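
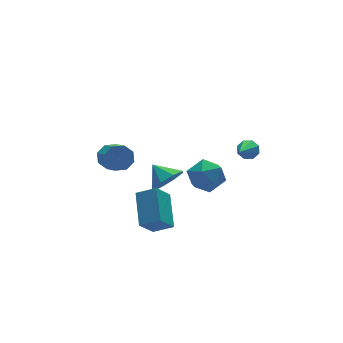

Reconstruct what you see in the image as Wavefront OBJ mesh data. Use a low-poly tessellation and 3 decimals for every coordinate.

v -2.787 3.88 -2.214
v -2.352 4.208 -1.588
v -2.477 2.948 -0.841
v -2.913 2.62 -1.466
v -2.976 4.306 -1.527
v -3.102 3.046 -0.78
v -3.49 4.155 -1.868
v -3.616 2.895 -1.121
v -3.592 3.842 -2.412
v -3.718 2.583 -1.665
v -3.223 3.552 -2.839
v -3.348 2.292 -2.092
v -2.598 3.454 -2.9
v -2.724 2.194 -2.153
v -2.084 3.605 -2.559
v -2.21 2.345 -1.812
v -1.982 3.917 -2.015
v -2.108 2.658 -1.268
v 1.579 2.57 -3.625
v 2.111 1.954 -4.447
v 1.029 0.986 -2.793
v 1.561 0.37 -3.615
v 2.184 0.977 -2.852
v 2.524 1.955 -3.367
v 0.616 0.985 -3.873
v 0.956 1.963 -4.388
v 1.516 0.974 -4.6
v 2.485 0.969 -3.969
v 0.655 1.971 -3.271
v 1.624 1.966 -2.64
v -3.524 -2.486 -3.513
v -4.432 -2.797 -2.48
v -2.884 -0.787 -2.437
v -3.791 -1.099 -1.404
v -2.689 -3.141 -2.976
v -3.596 -3.453 -1.943
v -2.048 -1.443 -1.9
v -2.956 -1.754 -0.867
v -0.81 1.286 -3.113
v -0.108 1.907 -3.63
v -1.17 2.314 -2.367
v -0.847 1.906 -3.984
v -1.563 1.542 -3.829
v -1.839 1.028 -3.254
v -1.512 0.665 -2.596
v -0.774 0.666 -2.242
v -0.057 1.03 -2.398
v 0.219 1.544 -2.973
v 1.427 -3.16 1.482
v 1.895 -3.399 1.771
v 0.333 -4.24 2.358
v 1.717 -3.039 1.993
v 1.369 -2.749 1.915
v 1.055 -2.7 1.584
v 0.959 -2.921 1.192
v 1.137 -3.281 0.971
v 1.485 -3.571 1.048
v 1.799 -3.62 1.38
f 2 1 5
f 2 5 3
f 3 5 6
f 3 6 4
f 5 1 7
f 5 7 6
f 6 7 8
f 6 8 4
f 7 1 9
f 7 9 8
f 8 9 10
f 8 10 4
f 9 1 11
f 9 11 10
f 10 11 12
f 10 12 4
f 11 1 13
f 11 13 12
f 12 13 14
f 12 14 4
f 13 1 15
f 13 15 14
f 14 15 16
f 14 16 4
f 15 1 17
f 15 17 16
f 16 17 18
f 16 18 4
f 17 1 2
f 17 2 18
f 18 2 3
f 18 3 4
f 19 30 24
f 19 24 20
f 19 20 26
f 19 26 29
f 19 29 30
f 20 24 28
f 24 30 23
f 30 29 21
f 29 26 25
f 26 20 27
f 22 28 23
f 22 23 21
f 22 21 25
f 22 25 27
f 22 27 28
f 23 28 24
f 21 23 30
f 25 21 29
f 27 25 26
f 28 27 20
f 32 34 31
f 35 32 31
f 31 34 33
f 33 35 31
f 32 38 34
f 36 32 35
f 36 38 32
f 34 38 33
f 37 35 33
f 33 38 37
f 37 36 35
f 38 36 37
f 40 39 42
f 40 42 41
f 42 39 43
f 42 43 41
f 43 39 44
f 43 44 41
f 44 39 45
f 44 45 41
f 45 39 46
f 45 46 41
f 46 39 47
f 46 47 41
f 47 39 48
f 47 48 41
f 48 39 40
f 48 40 41
f 50 49 52
f 50 52 51
f 52 49 53
f 52 53 51
f 53 49 54
f 53 54 51
f 54 49 55
f 54 55 51
f 55 49 56
f 55 56 51
f 56 49 57
f 56 57 51
f 57 49 58
f 57 58 51
f 58 49 50
f 58 50 51



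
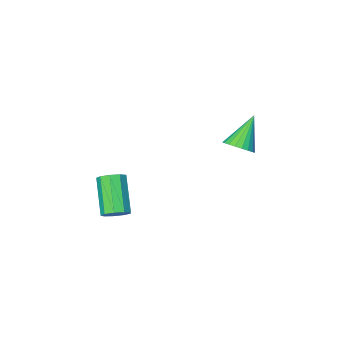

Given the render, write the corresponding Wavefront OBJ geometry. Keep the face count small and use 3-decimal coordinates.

v 2.196 3.046 -3.997
v 2.461 3.384 -3.593
v 2.008 2.212 -2.318
v 1.744 1.874 -2.723
v 2.074 3.492 -3.631
v 1.621 2.32 -2.356
v 1.744 3.391 -3.841
v 1.292 2.219 -2.566
v 1.626 3.129 -4.124
v 1.174 1.956 -2.849
v 1.775 2.828 -4.348
v 1.322 1.655 -3.073
v 2.121 2.629 -4.408
v 1.668 1.457 -3.133
v 2.502 2.625 -4.276
v 2.05 1.453 -3.001
v 2.74 2.819 -4.014
v 2.288 1.646 -2.739
v 2.724 3.118 -3.744
v 2.272 1.946 -2.469
v -2.763 3.836 -1.418
v -2.375 4.194 -1.006
v -3.717 3.404 -0.142
v -2.565 4.382 -1.084
v -2.789 4.476 -1.22
v -3.009 4.459 -1.391
v -3.186 4.334 -1.566
v -3.29 4.123 -1.715
v -3.303 3.862 -1.813
v -3.223 3.597 -1.842
v -3.063 3.373 -1.799
v -2.851 3.23 -1.689
v -2.624 3.19 -1.532
v -2.421 3.263 -1.356
v -2.277 3.435 -1.19
v -2.217 3.675 -1.064
v -2.252 3.944 -0.998
f 2 1 5
f 2 5 3
f 3 5 6
f 3 6 4
f 5 1 7
f 5 7 6
f 6 7 8
f 6 8 4
f 7 1 9
f 7 9 8
f 8 9 10
f 8 10 4
f 9 1 11
f 9 11 10
f 10 11 12
f 10 12 4
f 11 1 13
f 11 13 12
f 12 13 14
f 12 14 4
f 13 1 15
f 13 15 14
f 14 15 16
f 14 16 4
f 15 1 17
f 15 17 16
f 16 17 18
f 16 18 4
f 17 1 19
f 17 19 18
f 18 19 20
f 18 20 4
f 19 1 2
f 19 2 20
f 20 2 3
f 20 3 4
f 22 21 24
f 22 24 23
f 24 21 25
f 24 25 23
f 25 21 26
f 25 26 23
f 26 21 27
f 26 27 23
f 27 21 28
f 27 28 23
f 28 21 29
f 28 29 23
f 29 21 30
f 29 30 23
f 30 21 31
f 30 31 23
f 31 21 32
f 31 32 23
f 32 21 33
f 32 33 23
f 33 21 34
f 33 34 23
f 34 21 35
f 34 35 23
f 35 21 36
f 35 36 23
f 36 21 37
f 36 37 23
f 37 21 22
f 37 22 23



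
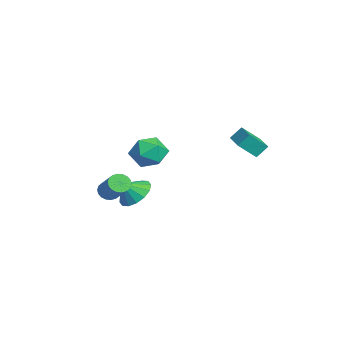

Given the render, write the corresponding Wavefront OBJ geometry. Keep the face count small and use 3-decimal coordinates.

v 3.267 3.664 0.367
v 3.308 2.805 1.146
v 3.189 4.203 0.966
v 3.231 3.344 1.745
v 4.709 3.796 0.435
v 4.751 2.937 1.214
v 4.632 4.335 1.034
v 4.673 3.476 1.813
v -1.769 -1.049 -4.354
v -1.13 -0.409 -3.928
v -1.591 -1.751 -3.566
v -1.591 -0.294 -3.723
v -2.1 -0.383 -3.687
v -2.52 -0.649 -3.829
v -2.739 -1.023 -4.113
v -2.698 -1.404 -4.461
v -2.408 -1.69 -4.78
v -1.946 -1.804 -4.986
v -1.438 -1.716 -5.022
v -1.018 -1.449 -4.879
v -0.799 -1.075 -4.596
v -0.84 -0.694 -4.248
v 0.287 -2.499 -3.229
v 0.66 -2.681 -3.635
v 1.985 -2.283 -2.597
v 1.613 -2.101 -2.191
v 0.63 -2.431 -3.692
v 1.955 -2.033 -2.654
v 0.532 -2.195 -3.658
v 1.857 -1.796 -2.62
v 0.385 -2.019 -3.539
v 1.711 -1.62 -2.501
v 0.22 -1.938 -3.358
v 1.545 -1.539 -2.32
v 0.067 -1.968 -3.152
v 1.393 -1.57 -2.114
v -0.042 -2.104 -2.961
v 1.284 -1.705 -1.923
v -0.085 -2.317 -2.823
v 1.24 -1.919 -1.785
v -0.055 -2.567 -2.766
v 1.27 -2.169 -1.728
v 0.043 -2.804 -2.8
v 1.368 -2.405 -1.762
v 0.189 -2.98 -2.919
v 1.515 -2.581 -1.881
v 0.355 -3.061 -3.1
v 1.68 -2.662 -2.062
v 0.507 -3.03 -3.306
v 1.833 -2.632 -2.268
v 0.616 -2.895 -3.497
v 1.942 -2.496 -2.459
v -2.237 0.678 -1.746
v -1.636 0.059 -1.126
v -2.924 -0.719 -2.474
v -2.323 -1.338 -1.854
v -3.112 -0.767 -1.43
v -2.687 0.096 -0.98
v -1.873 -0.756 -2.62
v -1.448 0.107 -2.17
v -1.411 -0.827 -1.667
v -2.177 -0.834 -0.931
v -2.383 0.174 -2.669
v -3.149 0.167 -1.933
f 2 4 1
f 5 2 1
f 1 4 3
f 3 5 1
f 2 8 4
f 6 2 5
f 6 8 2
f 4 8 3
f 7 5 3
f 3 8 7
f 7 6 5
f 8 6 7
f 10 9 12
f 10 12 11
f 12 9 13
f 12 13 11
f 13 9 14
f 13 14 11
f 14 9 15
f 14 15 11
f 15 9 16
f 15 16 11
f 16 9 17
f 16 17 11
f 17 9 18
f 17 18 11
f 18 9 19
f 18 19 11
f 19 9 20
f 19 20 11
f 20 9 21
f 20 21 11
f 21 9 22
f 21 22 11
f 22 9 10
f 22 10 11
f 24 23 27
f 24 27 25
f 25 27 28
f 25 28 26
f 27 23 29
f 27 29 28
f 28 29 30
f 28 30 26
f 29 23 31
f 29 31 30
f 30 31 32
f 30 32 26
f 31 23 33
f 31 33 32
f 32 33 34
f 32 34 26
f 33 23 35
f 33 35 34
f 34 35 36
f 34 36 26
f 35 23 37
f 35 37 36
f 36 37 38
f 36 38 26
f 37 23 39
f 37 39 38
f 38 39 40
f 38 40 26
f 39 23 41
f 39 41 40
f 40 41 42
f 40 42 26
f 41 23 43
f 41 43 42
f 42 43 44
f 42 44 26
f 43 23 45
f 43 45 44
f 44 45 46
f 44 46 26
f 45 23 47
f 45 47 46
f 46 47 48
f 46 48 26
f 47 23 49
f 47 49 48
f 48 49 50
f 48 50 26
f 49 23 51
f 49 51 50
f 50 51 52
f 50 52 26
f 51 23 24
f 51 24 52
f 52 24 25
f 52 25 26
f 53 64 58
f 53 58 54
f 53 54 60
f 53 60 63
f 53 63 64
f 54 58 62
f 58 64 57
f 64 63 55
f 63 60 59
f 60 54 61
f 56 62 57
f 56 57 55
f 56 55 59
f 56 59 61
f 56 61 62
f 57 62 58
f 55 57 64
f 59 55 63
f 61 59 60
f 62 61 54



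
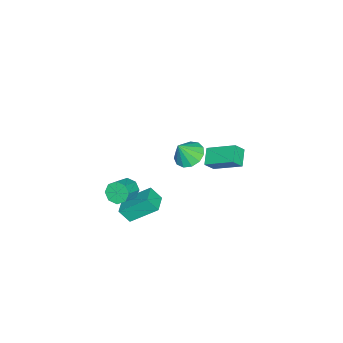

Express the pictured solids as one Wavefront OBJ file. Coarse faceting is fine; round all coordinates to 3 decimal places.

v -3.588 2.987 -2.467
v -4.619 2.718 -1.915
v -3.537 4.772 -1.503
v -4.568 4.503 -0.95
v -3.112 2.597 -1.77
v -4.143 2.328 -1.217
v -3.061 4.382 -0.805
v -4.092 4.113 -0.253
v 3.303 0.557 1.2
v 3.677 0.721 0.594
v 4.75 0.566 1.215
v 4.377 0.403 1.82
v 3.563 1.172 0.904
v 4.637 1.017 1.524
v 3.297 1.263 1.387
v 4.371 1.108 2.007
v 3.034 0.941 1.76
v 4.108 0.786 2.381
v 2.93 0.394 1.805
v 4.003 0.239 2.426
v 3.043 -0.057 1.496
v 4.117 -0.212 2.116
v 3.309 -0.148 1.013
v 4.383 -0.303 1.633
v 3.572 0.174 0.639
v 4.646 0.019 1.26
v 1.461 0.094 -2.685
v 1.549 -0.546 -1.883
v 1.014 1.641 -1.401
v 1.102 1.001 -0.599
v 2.618 0.359 -2.601
v 2.706 -0.281 -1.799
v 2.171 1.906 -1.317
v 2.259 1.266 -0.515
v 0.905 3.22 3.13
v 1.68 3.698 2.94
v 1.455 2.78 4.27
v 1.37 4.02 3.214
v 0.913 4.089 3.46
v 0.453 3.881 3.602
v 0.137 3.463 3.594
v 0.065 2.968 3.438
v 0.259 2.553 3.185
v 0.659 2.349 2.914
v 1.136 2.422 2.711
v 1.541 2.748 2.642
v 1.744 3.223 2.727
f 2 4 1
f 5 2 1
f 1 4 3
f 3 5 1
f 2 8 4
f 6 2 5
f 6 8 2
f 4 8 3
f 7 5 3
f 3 8 7
f 7 6 5
f 8 6 7
f 10 9 13
f 10 13 11
f 11 13 14
f 11 14 12
f 13 9 15
f 13 15 14
f 14 15 16
f 14 16 12
f 15 9 17
f 15 17 16
f 16 17 18
f 16 18 12
f 17 9 19
f 17 19 18
f 18 19 20
f 18 20 12
f 19 9 21
f 19 21 20
f 20 21 22
f 20 22 12
f 21 9 23
f 21 23 22
f 22 23 24
f 22 24 12
f 23 9 25
f 23 25 24
f 24 25 26
f 24 26 12
f 25 9 10
f 25 10 26
f 26 10 11
f 26 11 12
f 28 30 27
f 31 28 27
f 27 30 29
f 29 31 27
f 28 34 30
f 32 28 31
f 32 34 28
f 30 34 29
f 33 31 29
f 29 34 33
f 33 32 31
f 34 32 33
f 36 35 38
f 36 38 37
f 38 35 39
f 38 39 37
f 39 35 40
f 39 40 37
f 40 35 41
f 40 41 37
f 41 35 42
f 41 42 37
f 42 35 43
f 42 43 37
f 43 35 44
f 43 44 37
f 44 35 45
f 44 45 37
f 45 35 46
f 45 46 37
f 46 35 47
f 46 47 37
f 47 35 36
f 47 36 37



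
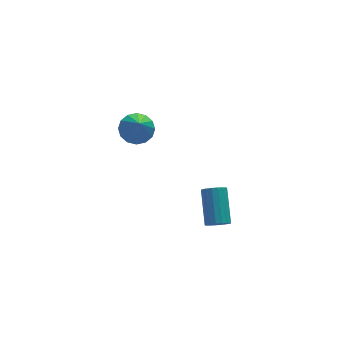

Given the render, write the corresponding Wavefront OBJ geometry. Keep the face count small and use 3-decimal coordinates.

v -3.348 3.506 1.259
v -2.457 3.632 1.45
v -3.532 2.514 2.761
v -2.681 3.994 1.663
v -3.084 4.226 1.767
v -3.558 4.265 1.734
v -3.975 4.101 1.575
v -4.224 3.777 1.33
v -4.239 3.381 1.067
v -4.015 3.018 0.855
v -3.612 2.786 0.751
v -3.139 2.747 0.783
v -2.721 2.911 0.943
v -2.472 3.235 1.187
v -1.69 -3.501 -0.054
v -1.133 -3.427 -0.338
v -0.752 -1.886 0.811
v -1.31 -1.959 1.094
v -1.32 -3.258 -0.503
v -0.939 -1.716 0.646
v -1.593 -3.145 -0.565
v -1.212 -1.603 0.584
v -1.887 -3.113 -0.51
v -1.507 -1.571 0.639
v -2.137 -3.17 -0.351
v -1.756 -1.628 0.798
v -2.284 -3.303 -0.123
v -1.904 -1.761 1.025
v -2.296 -3.481 0.12
v -1.915 -1.939 1.268
v -2.168 -3.664 0.323
v -1.787 -2.122 1.471
v -1.931 -3.809 0.44
v -1.55 -2.267 1.588
v -1.639 -3.884 0.443
v -1.258 -2.342 1.592
v -1.359 -3.871 0.333
v -0.978 -2.329 1.481
v -1.155 -3.774 0.134
v -0.774 -2.232 1.282
v -1.073 -3.613 -0.108
v -0.692 -2.071 1.04
f 2 1 4
f 2 4 3
f 4 1 5
f 4 5 3
f 5 1 6
f 5 6 3
f 6 1 7
f 6 7 3
f 7 1 8
f 7 8 3
f 8 1 9
f 8 9 3
f 9 1 10
f 9 10 3
f 10 1 11
f 10 11 3
f 11 1 12
f 11 12 3
f 12 1 13
f 12 13 3
f 13 1 14
f 13 14 3
f 14 1 2
f 14 2 3
f 16 15 19
f 16 19 17
f 17 19 20
f 17 20 18
f 19 15 21
f 19 21 20
f 20 21 22
f 20 22 18
f 21 15 23
f 21 23 22
f 22 23 24
f 22 24 18
f 23 15 25
f 23 25 24
f 24 25 26
f 24 26 18
f 25 15 27
f 25 27 26
f 26 27 28
f 26 28 18
f 27 15 29
f 27 29 28
f 28 29 30
f 28 30 18
f 29 15 31
f 29 31 30
f 30 31 32
f 30 32 18
f 31 15 33
f 31 33 32
f 32 33 34
f 32 34 18
f 33 15 35
f 33 35 34
f 34 35 36
f 34 36 18
f 35 15 37
f 35 37 36
f 36 37 38
f 36 38 18
f 37 15 39
f 37 39 38
f 38 39 40
f 38 40 18
f 39 15 41
f 39 41 40
f 40 41 42
f 40 42 18
f 41 15 16
f 41 16 42
f 42 16 17
f 42 17 18



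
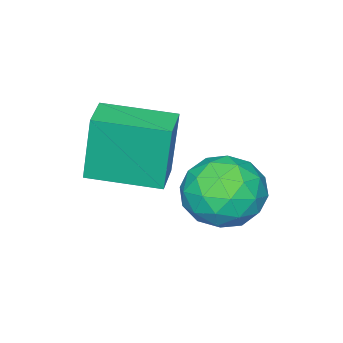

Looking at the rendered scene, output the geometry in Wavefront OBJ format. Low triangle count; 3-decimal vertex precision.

v -0.996 -0.411 -1.282
v -0.096 -0.252 -0.879
v -0.364 -1.548 -2.241
v 0.536 -1.389 -1.838
v -0.188 -1.811 -1.294
v -0.579 -1.108 -0.701
v 0.119 -0.692 -2.419
v -0.272 0.011 -1.826
v 0.593 -0.425 -1.581
v 0.403 -1.117 -0.886
v -0.863 -0.683 -2.234
v -1.053 -1.375 -1.539
v -0.601 -0.231 -0.996
v 0.141 -1.569 -2.124
v -0.284 -1.816 -1.804
v 0.245 -1.723 -1.567
v -0.885 -0.735 -0.892
v -0.356 -0.641 -0.655
v -0.41 -1.558 -0.899
v -0.104 -1.159 -2.465
v 0.425 -1.065 -2.228
v -0.705 -0.077 -1.553
v -0.176 0.016 -1.316
v -0.05 -0.242 -2.221
v 0.332 -0.24 -1.172
v 0.704 -0.909 -1.736
v 0.458 -0.499 -2.077
v 0.229 -0.086 -1.729
v 0.221 -0.647 -0.763
v 0.592 -1.315 -1.327
v 0.167 -1.563 -1.007
v -0.063 -1.15 -0.659
v 0.626 -0.749 -1.176
v -1.052 -0.485 -1.793
v -0.681 -1.153 -2.357
v -0.397 -0.65 -2.461
v -0.627 -0.237 -2.113
v -1.164 -0.891 -1.384
v -0.792 -1.56 -1.948
v -0.689 -1.714 -1.391
v -0.918 -1.301 -1.043
v -1.086 -1.051 -1.944
v 1.053 -3.511 -1.086
v 0.874 -3.437 0.643
v 0.142 -2.06 -1.242
v -0.036 -1.986 0.487
v 1.836 -3.014 -1.027
v 1.658 -2.94 0.702
v 0.926 -1.563 -1.183
v 0.747 -1.489 0.546
f 1 38 17
f 38 12 41
f 17 41 6
f 38 41 17
f 1 17 13
f 17 6 18
f 13 18 2
f 17 18 13
f 1 13 22
f 13 2 23
f 22 23 8
f 13 23 22
f 1 22 34
f 22 8 37
f 34 37 11
f 22 37 34
f 1 34 38
f 34 11 42
f 38 42 12
f 34 42 38
f 2 18 29
f 18 6 32
f 29 32 10
f 18 32 29
f 6 41 19
f 41 12 40
f 19 40 5
f 41 40 19
f 12 42 39
f 42 11 35
f 39 35 3
f 42 35 39
f 11 37 36
f 37 8 24
f 36 24 7
f 37 24 36
f 8 23 28
f 23 2 25
f 28 25 9
f 23 25 28
f 4 30 16
f 30 10 31
f 16 31 5
f 30 31 16
f 4 16 14
f 16 5 15
f 14 15 3
f 16 15 14
f 4 14 21
f 14 3 20
f 21 20 7
f 14 20 21
f 4 21 26
f 21 7 27
f 26 27 9
f 21 27 26
f 4 26 30
f 26 9 33
f 30 33 10
f 26 33 30
f 5 31 19
f 31 10 32
f 19 32 6
f 31 32 19
f 3 15 39
f 15 5 40
f 39 40 12
f 15 40 39
f 7 20 36
f 20 3 35
f 36 35 11
f 20 35 36
f 9 27 28
f 27 7 24
f 28 24 8
f 27 24 28
f 10 33 29
f 33 9 25
f 29 25 2
f 33 25 29
f 44 46 43
f 47 44 43
f 43 46 45
f 45 47 43
f 44 50 46
f 48 44 47
f 48 50 44
f 46 50 45
f 49 47 45
f 45 50 49
f 49 48 47
f 50 48 49



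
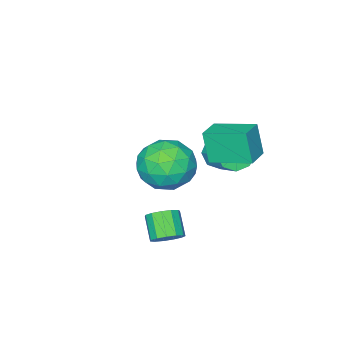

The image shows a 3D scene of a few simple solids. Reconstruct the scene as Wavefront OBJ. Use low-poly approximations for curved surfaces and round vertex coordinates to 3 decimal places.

v -0.308 1.407 -0.005
v 0.808 0.917 0.03
v -0.828 0.123 -1.41
v 0.288 -0.367 -1.375
v -0.472 -0.512 -0.432
v -0.151 0.281 0.436
v 0.131 0.759 -1.816
v 0.452 1.552 -0.948
v 1.079 0.516 -1.089
v 0.707 -0.27 -0.234
v -0.727 1.31 -1.146
v -1.099 0.524 -0.291
v 0.296 1.275 0.136
v -0.316 -0.235 -1.516
v -0.762 -0.32 -0.962
v -0.106 -0.608 -0.941
v -0.268 0.901 0.375
v 0.388 0.613 0.396
v -0.364 -0.227 0.124
v -0.408 0.427 -1.776
v 0.248 0.139 -1.755
v 0.086 1.648 -0.439
v 0.742 1.36 -0.418
v 0.344 1.267 -1.504
v 1.111 0.751 -0.501
v 0.805 -0.004 -1.327
v 0.713 0.658 -1.587
v 0.902 1.124 -1.076
v 0.892 0.289 0.002
v 0.587 -0.466 -0.824
v 0.14 -0.551 -0.27
v 0.329 -0.084 0.24
v 1.052 0.054 -0.656
v -0.607 1.506 -0.556
v -0.912 0.751 -1.382
v -0.349 1.124 -1.62
v -0.16 1.591 -1.11
v -0.825 1.044 -0.053
v -1.131 0.289 -0.879
v -0.922 -0.084 -0.304
v -0.733 0.382 0.207
v -1.072 0.986 -0.724
v -1.195 2.114 0.256
v -0.919 2.413 -0.375
v -0.569 3.544 0.314
v -0.845 3.246 0.944
v -1.474 2.537 -0.297
v -1.124 3.669 0.392
v -1.866 2.414 0.104
v -1.516 3.545 0.793
v -1.864 2.115 0.594
v -1.514 3.246 1.283
v -1.471 1.816 0.886
v -1.121 2.947 1.575
v -0.916 1.691 0.808
v -0.566 2.823 1.497
v -0.524 1.815 0.407
v -0.174 2.946 1.096
v -0.526 2.114 -0.083
v -0.176 3.245 0.606
v -0.152 3.134 1.345
v -0.216 2.734 2.654
v -0.81 4.611 1.765
v -0.874 4.211 3.073
v 0.794 3.509 1.507
v 0.73 3.109 2.815
v 0.136 4.986 1.926
v 0.072 4.586 3.235
v 3.532 4.275 -0.615
v 3.962 3.859 -0.776
v 3.559 3.168 -0.065
v 3.128 3.585 0.095
v 4.099 4.047 -0.515
v 3.696 3.356 0.195
v 4.056 4.307 -0.286
v 3.653 3.616 0.424
v 3.847 4.558 -0.162
v 3.443 3.867 0.549
v 3.537 4.718 -0.181
v 3.134 4.027 0.529
v 3.226 4.738 -0.339
v 2.822 4.048 0.372
v 3.012 4.612 -0.584
v 2.608 3.921 0.127
v 2.963 4.378 -0.839
v 2.559 3.687 -0.128
v 3.094 4.112 -1.023
v 2.691 3.421 -0.313
v 3.365 3.898 -1.078
v 2.961 3.207 -0.367
v 3.688 3.803 -0.985
v 3.285 3.112 -0.275
f 1 38 17
f 38 12 41
f 17 41 6
f 38 41 17
f 1 17 13
f 17 6 18
f 13 18 2
f 17 18 13
f 1 13 22
f 13 2 23
f 22 23 8
f 13 23 22
f 1 22 34
f 22 8 37
f 34 37 11
f 22 37 34
f 1 34 38
f 34 11 42
f 38 42 12
f 34 42 38
f 2 18 29
f 18 6 32
f 29 32 10
f 18 32 29
f 6 41 19
f 41 12 40
f 19 40 5
f 41 40 19
f 12 42 39
f 42 11 35
f 39 35 3
f 42 35 39
f 11 37 36
f 37 8 24
f 36 24 7
f 37 24 36
f 8 23 28
f 23 2 25
f 28 25 9
f 23 25 28
f 4 30 16
f 30 10 31
f 16 31 5
f 30 31 16
f 4 16 14
f 16 5 15
f 14 15 3
f 16 15 14
f 4 14 21
f 14 3 20
f 21 20 7
f 14 20 21
f 4 21 26
f 21 7 27
f 26 27 9
f 21 27 26
f 4 26 30
f 26 9 33
f 30 33 10
f 26 33 30
f 5 31 19
f 31 10 32
f 19 32 6
f 31 32 19
f 3 15 39
f 15 5 40
f 39 40 12
f 15 40 39
f 7 20 36
f 20 3 35
f 36 35 11
f 20 35 36
f 9 27 28
f 27 7 24
f 28 24 8
f 27 24 28
f 10 33 29
f 33 9 25
f 29 25 2
f 33 25 29
f 44 43 47
f 44 47 45
f 45 47 48
f 45 48 46
f 47 43 49
f 47 49 48
f 48 49 50
f 48 50 46
f 49 43 51
f 49 51 50
f 50 51 52
f 50 52 46
f 51 43 53
f 51 53 52
f 52 53 54
f 52 54 46
f 53 43 55
f 53 55 54
f 54 55 56
f 54 56 46
f 55 43 57
f 55 57 56
f 56 57 58
f 56 58 46
f 57 43 59
f 57 59 58
f 58 59 60
f 58 60 46
f 59 43 44
f 59 44 60
f 60 44 45
f 60 45 46
f 62 64 61
f 65 62 61
f 61 64 63
f 63 65 61
f 62 68 64
f 66 62 65
f 66 68 62
f 64 68 63
f 67 65 63
f 63 68 67
f 67 66 65
f 68 66 67
f 70 69 73
f 70 73 71
f 71 73 74
f 71 74 72
f 73 69 75
f 73 75 74
f 74 75 76
f 74 76 72
f 75 69 77
f 75 77 76
f 76 77 78
f 76 78 72
f 77 69 79
f 77 79 78
f 78 79 80
f 78 80 72
f 79 69 81
f 79 81 80
f 80 81 82
f 80 82 72
f 81 69 83
f 81 83 82
f 82 83 84
f 82 84 72
f 83 69 85
f 83 85 84
f 84 85 86
f 84 86 72
f 85 69 87
f 85 87 86
f 86 87 88
f 86 88 72
f 87 69 89
f 87 89 88
f 88 89 90
f 88 90 72
f 89 69 91
f 89 91 90
f 90 91 92
f 90 92 72
f 91 69 70
f 91 70 92
f 92 70 71
f 92 71 72



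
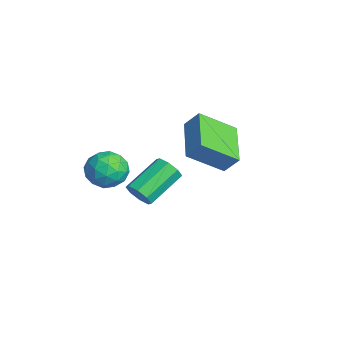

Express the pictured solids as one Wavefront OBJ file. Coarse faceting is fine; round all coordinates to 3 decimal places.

v -4.38 -2.649 -0.207
v -3.735 -1.916 -0.051
v -3.605 -3.044 -1.549
v -2.96 -2.311 -1.393
v -2.964 -3.101 -0.799
v -3.443 -2.857 0.031
v -3.897 -2.103 -1.631
v -4.376 -1.859 -0.801
v -3.437 -1.579 -0.93
v -2.861 -2.195 -0.416
v -4.479 -2.765 -1.184
v -3.903 -3.381 -0.67
v -4.125 -2.248 -0.011
v -3.215 -2.712 -1.589
v -3.217 -3.176 -1.24
v -2.838 -2.745 -1.148
v -3.954 -2.801 0.037
v -3.575 -2.37 0.129
v -3.121 -3.066 -0.311
v -3.765 -2.59 -1.729
v -3.386 -2.159 -1.637
v -4.502 -2.215 -0.452
v -4.123 -1.784 -0.36
v -4.219 -1.894 -1.289
v -3.572 -1.619 -0.436
v -3.116 -1.851 -1.225
v -3.667 -1.729 -1.365
v -3.948 -1.585 -0.877
v -3.233 -1.981 -0.134
v -2.777 -2.213 -0.923
v -2.779 -2.677 -0.574
v -3.061 -2.534 -0.086
v -3.057 -1.783 -0.651
v -4.563 -2.747 -0.677
v -4.107 -2.979 -1.466
v -4.279 -2.426 -1.514
v -4.561 -2.283 -1.026
v -4.224 -3.109 -0.375
v -3.768 -3.341 -1.164
v -3.392 -3.375 -0.723
v -3.673 -3.231 -0.235
v -4.283 -3.177 -0.949
v 0.973 -2.199 0.76
v 1.332 -2.315 1.289
v 0.547 -0.917 2.129
v 0.187 -0.801 1.6
v 1.554 -2.001 0.974
v 0.769 -0.603 1.814
v 1.435 -1.803 0.533
v 0.65 -0.405 1.373
v 1.046 -1.837 0.225
v 0.261 -0.439 1.065
v 0.613 -2.083 0.231
v -0.172 -0.685 1.071
v 0.391 -2.397 0.546
v -0.394 -0.999 1.386
v 0.51 -2.595 0.987
v -0.275 -1.197 1.827
v 0.899 -2.561 1.295
v 0.114 -1.163 2.135
v -5.129 1.146 0.468
v -4.793 1.695 1.259
v -5.083 2.763 -0.673
v -4.747 3.312 0.118
v -3.053 0.688 -0.098
v -2.717 1.237 0.693
v -3.007 2.305 -1.239
v -2.671 2.854 -0.448
f 1 38 17
f 38 12 41
f 17 41 6
f 38 41 17
f 1 17 13
f 17 6 18
f 13 18 2
f 17 18 13
f 1 13 22
f 13 2 23
f 22 23 8
f 13 23 22
f 1 22 34
f 22 8 37
f 34 37 11
f 22 37 34
f 1 34 38
f 34 11 42
f 38 42 12
f 34 42 38
f 2 18 29
f 18 6 32
f 29 32 10
f 18 32 29
f 6 41 19
f 41 12 40
f 19 40 5
f 41 40 19
f 12 42 39
f 42 11 35
f 39 35 3
f 42 35 39
f 11 37 36
f 37 8 24
f 36 24 7
f 37 24 36
f 8 23 28
f 23 2 25
f 28 25 9
f 23 25 28
f 4 30 16
f 30 10 31
f 16 31 5
f 30 31 16
f 4 16 14
f 16 5 15
f 14 15 3
f 16 15 14
f 4 14 21
f 14 3 20
f 21 20 7
f 14 20 21
f 4 21 26
f 21 7 27
f 26 27 9
f 21 27 26
f 4 26 30
f 26 9 33
f 30 33 10
f 26 33 30
f 5 31 19
f 31 10 32
f 19 32 6
f 31 32 19
f 3 15 39
f 15 5 40
f 39 40 12
f 15 40 39
f 7 20 36
f 20 3 35
f 36 35 11
f 20 35 36
f 9 27 28
f 27 7 24
f 28 24 8
f 27 24 28
f 10 33 29
f 33 9 25
f 29 25 2
f 33 25 29
f 44 43 47
f 44 47 45
f 45 47 48
f 45 48 46
f 47 43 49
f 47 49 48
f 48 49 50
f 48 50 46
f 49 43 51
f 49 51 50
f 50 51 52
f 50 52 46
f 51 43 53
f 51 53 52
f 52 53 54
f 52 54 46
f 53 43 55
f 53 55 54
f 54 55 56
f 54 56 46
f 55 43 57
f 55 57 56
f 56 57 58
f 56 58 46
f 57 43 59
f 57 59 58
f 58 59 60
f 58 60 46
f 59 43 44
f 59 44 60
f 60 44 45
f 60 45 46
f 62 64 61
f 65 62 61
f 61 64 63
f 63 65 61
f 62 68 64
f 66 62 65
f 66 68 62
f 64 68 63
f 67 65 63
f 63 68 67
f 67 66 65
f 68 66 67



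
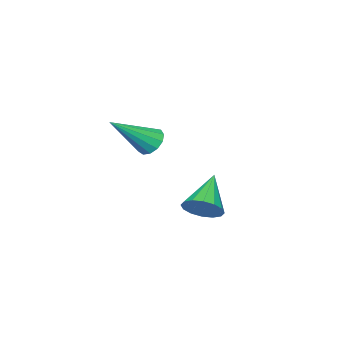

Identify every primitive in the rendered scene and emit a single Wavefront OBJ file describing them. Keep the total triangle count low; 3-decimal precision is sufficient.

v 1.506 0.774 2.282
v 1.973 0.7 2.838
v 0.274 0.346 3.258
v 1.86 1.06 2.853
v 1.652 1.344 2.714
v 1.405 1.474 2.46
v 1.185 1.417 2.158
v 1.051 1.188 1.889
v 1.04 0.848 1.725
v 1.153 0.488 1.71
v 1.361 0.204 1.849
v 1.608 0.073 2.103
v 1.828 0.13 2.405
v 1.961 0.36 2.674
v -1.268 -3.494 3.245
v -1.001 -3.827 2.768
v 0.188 -4.146 4.515
v -0.849 -3.5 2.761
v -0.83 -3.171 2.908
v -0.95 -2.945 3.162
v -1.171 -2.893 3.442
v -1.423 -3.031 3.66
v -1.626 -3.317 3.745
v -1.715 -3.659 3.672
v -1.663 -3.948 3.463
v -1.485 -4.093 3.185
v -1.238 -4.048 2.926
f 2 1 4
f 2 4 3
f 4 1 5
f 4 5 3
f 5 1 6
f 5 6 3
f 6 1 7
f 6 7 3
f 7 1 8
f 7 8 3
f 8 1 9
f 8 9 3
f 9 1 10
f 9 10 3
f 10 1 11
f 10 11 3
f 11 1 12
f 11 12 3
f 12 1 13
f 12 13 3
f 13 1 14
f 13 14 3
f 14 1 2
f 14 2 3
f 16 15 18
f 16 18 17
f 18 15 19
f 18 19 17
f 19 15 20
f 19 20 17
f 20 15 21
f 20 21 17
f 21 15 22
f 21 22 17
f 22 15 23
f 22 23 17
f 23 15 24
f 23 24 17
f 24 15 25
f 24 25 17
f 25 15 26
f 25 26 17
f 26 15 27
f 26 27 17
f 27 15 16
f 27 16 17



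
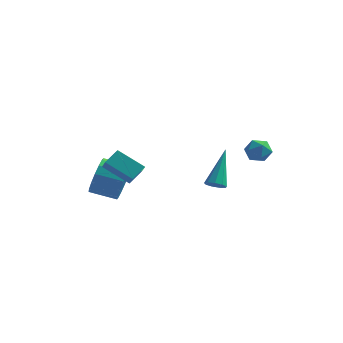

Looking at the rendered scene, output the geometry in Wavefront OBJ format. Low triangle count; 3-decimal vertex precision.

v -2.702 0.102 -2.543
v -2.394 -0.353 -1.695
v -3.67 -0.536 -1.329
v -3.978 -0.082 -2.177
v -2.431 0.154 -1.571
v -3.707 -0.03 -1.206
v -2.541 0.646 -1.708
v -3.817 0.463 -1.342
v -2.694 0.993 -2.068
v -3.97 0.81 -1.702
v -2.849 1.101 -2.555
v -4.125 0.918 -2.19
v -2.965 0.941 -3.039
v -4.241 0.758 -2.674
v -3.01 0.556 -3.391
v -4.286 0.373 -3.025
v -2.973 0.05 -3.514
v -4.249 -0.134 -3.149
v -2.863 -0.443 -3.378
v -4.139 -0.626 -3.012
v -2.71 -0.79 -3.018
v -3.986 -0.973 -2.652
v -2.555 -0.898 -2.53
v -3.831 -1.081 -2.165
v -2.439 -0.738 -2.046
v -3.715 -0.921 -1.681
v 1.308 0.898 -2.476
v 1.828 0.89 -2.483
v 1.352 2.282 -0.844
v 1.708 1.147 -2.697
v 1.401 1.288 -2.808
v 1.05 1.246 -2.764
v 0.82 1.042 -2.585
v 0.819 0.771 -2.355
v 1.047 0.559 -2.182
v 1.397 0.506 -2.146
v 1.705 0.637 -2.265
v 1.86 3.552 -1.319
v 2.231 4.134 -1.177
v 2.829 2.966 -1.443
v 3.2 3.548 -1.301
v 2.821 3.238 -0.793
v 2.222 3.601 -0.717
v 2.838 3.499 -1.903
v 2.239 3.862 -1.827
v 2.835 4.101 -1.538
v 2.825 3.94 -0.852
v 2.235 3.16 -1.768
v 2.225 2.999 -1.082
v -2.731 -2.236 -0.199
v -2.398 -1.567 0.284
v -3.113 -1.59 -0.829
v -2.78 -0.921 -0.346
v -1.46 -2.279 -1.014
v -1.127 -1.61 -0.531
v -1.842 -1.633 -1.644
v -1.509 -0.964 -1.161
f 2 1 5
f 2 5 3
f 3 5 6
f 3 6 4
f 5 1 7
f 5 7 6
f 6 7 8
f 6 8 4
f 7 1 9
f 7 9 8
f 8 9 10
f 8 10 4
f 9 1 11
f 9 11 10
f 10 11 12
f 10 12 4
f 11 1 13
f 11 13 12
f 12 13 14
f 12 14 4
f 13 1 15
f 13 15 14
f 14 15 16
f 14 16 4
f 15 1 17
f 15 17 16
f 16 17 18
f 16 18 4
f 17 1 19
f 17 19 18
f 18 19 20
f 18 20 4
f 19 1 21
f 19 21 20
f 20 21 22
f 20 22 4
f 21 1 23
f 21 23 22
f 22 23 24
f 22 24 4
f 23 1 25
f 23 25 24
f 24 25 26
f 24 26 4
f 25 1 2
f 25 2 26
f 26 2 3
f 26 3 4
f 28 27 30
f 28 30 29
f 30 27 31
f 30 31 29
f 31 27 32
f 31 32 29
f 32 27 33
f 32 33 29
f 33 27 34
f 33 34 29
f 34 27 35
f 34 35 29
f 35 27 36
f 35 36 29
f 36 27 37
f 36 37 29
f 37 27 28
f 37 28 29
f 38 49 43
f 38 43 39
f 38 39 45
f 38 45 48
f 38 48 49
f 39 43 47
f 43 49 42
f 49 48 40
f 48 45 44
f 45 39 46
f 41 47 42
f 41 42 40
f 41 40 44
f 41 44 46
f 41 46 47
f 42 47 43
f 40 42 49
f 44 40 48
f 46 44 45
f 47 46 39
f 51 53 50
f 54 51 50
f 50 53 52
f 52 54 50
f 51 57 53
f 55 51 54
f 55 57 51
f 53 57 52
f 56 54 52
f 52 57 56
f 56 55 54
f 57 55 56



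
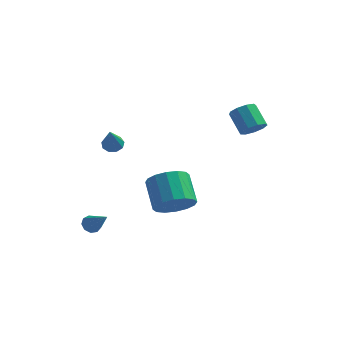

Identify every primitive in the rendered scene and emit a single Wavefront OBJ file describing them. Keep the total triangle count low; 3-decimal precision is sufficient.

v -2.947 -2.74 -4.124
v -2.522 -2.554 -4.4
v -1.933 -3.42 -3.016
v -2.628 -2.305 -4.149
v -2.884 -2.259 -3.887
v -3.17 -2.438 -3.735
v -3.351 -2.758 -3.766
v -3.344 -3.07 -3.964
v -3.151 -3.227 -4.237
v -2.863 -3.156 -4.457
v -2.615 -2.89 -4.522
v -2.664 0.035 0.011
v -2.137 0.238 0.091
v -2.476 -1.015 1.449
v -2.395 0.457 0.284
v -2.779 0.479 0.35
v -3.109 0.293 0.258
v -3.23 -0.014 0.049
v -3.087 -0.298 -0.176
v -2.746 -0.426 -0.314
v -2.366 -0.338 -0.3
v -2.126 -0.076 -0.14
v 4.16 0.941 1.538
v 4.741 1.337 1.693
v 4 2.076 2.578
v 3.42 1.679 2.422
v 4.494 1.539 1.317
v 3.754 2.278 2.202
v 4.091 1.461 1.045
v 3.351 2.2 1.93
v 3.72 1.14 1.003
v 2.98 1.878 1.888
v 3.556 0.725 1.211
v 2.815 1.464 2.096
v 3.674 0.411 1.572
v 2.933 1.15 2.457
v 4.019 0.345 1.917
v 3.279 1.084 2.802
v 4.431 0.558 2.084
v 3.691 1.296 2.969
v 4.716 0.949 1.995
v 3.976 1.688 2.88
v 0.958 -1.746 -2.772
v 1.949 -1.331 -2.588
v 1.233 -0.1 -1.504
v 0.242 -0.514 -1.688
v 1.754 -1.05 -3.036
v 1.038 0.181 -1.952
v 1.346 -0.955 -3.414
v 0.63 0.277 -2.33
v 0.834 -1.071 -3.62
v 0.118 0.16 -2.535
v 0.355 -1.369 -3.598
v -0.361 -0.138 -2.514
v 0.038 -1.767 -3.356
v -0.679 -0.536 -2.271
v -0.033 -2.16 -2.956
v -0.749 -0.929 -1.872
v 0.162 -2.441 -2.508
v -0.554 -1.21 -1.424
v 0.57 -2.537 -2.13
v -0.146 -1.305 -1.046
v 1.082 -2.42 -1.925
v 0.366 -1.189 -0.84
v 1.561 -2.122 -1.946
v 0.845 -0.891 -0.862
v 1.879 -1.724 -2.189
v 1.162 -0.493 -1.104
f 2 1 4
f 2 4 3
f 4 1 5
f 4 5 3
f 5 1 6
f 5 6 3
f 6 1 7
f 6 7 3
f 7 1 8
f 7 8 3
f 8 1 9
f 8 9 3
f 9 1 10
f 9 10 3
f 10 1 11
f 10 11 3
f 11 1 2
f 11 2 3
f 13 12 15
f 13 15 14
f 15 12 16
f 15 16 14
f 16 12 17
f 16 17 14
f 17 12 18
f 17 18 14
f 18 12 19
f 18 19 14
f 19 12 20
f 19 20 14
f 20 12 21
f 20 21 14
f 21 12 22
f 21 22 14
f 22 12 13
f 22 13 14
f 24 23 27
f 24 27 25
f 25 27 28
f 25 28 26
f 27 23 29
f 27 29 28
f 28 29 30
f 28 30 26
f 29 23 31
f 29 31 30
f 30 31 32
f 30 32 26
f 31 23 33
f 31 33 32
f 32 33 34
f 32 34 26
f 33 23 35
f 33 35 34
f 34 35 36
f 34 36 26
f 35 23 37
f 35 37 36
f 36 37 38
f 36 38 26
f 37 23 39
f 37 39 38
f 38 39 40
f 38 40 26
f 39 23 41
f 39 41 40
f 40 41 42
f 40 42 26
f 41 23 24
f 41 24 42
f 42 24 25
f 42 25 26
f 44 43 47
f 44 47 45
f 45 47 48
f 45 48 46
f 47 43 49
f 47 49 48
f 48 49 50
f 48 50 46
f 49 43 51
f 49 51 50
f 50 51 52
f 50 52 46
f 51 43 53
f 51 53 52
f 52 53 54
f 52 54 46
f 53 43 55
f 53 55 54
f 54 55 56
f 54 56 46
f 55 43 57
f 55 57 56
f 56 57 58
f 56 58 46
f 57 43 59
f 57 59 58
f 58 59 60
f 58 60 46
f 59 43 61
f 59 61 60
f 60 61 62
f 60 62 46
f 61 43 63
f 61 63 62
f 62 63 64
f 62 64 46
f 63 43 65
f 63 65 64
f 64 65 66
f 64 66 46
f 65 43 67
f 65 67 66
f 66 67 68
f 66 68 46
f 67 43 44
f 67 44 68
f 68 44 45
f 68 45 46



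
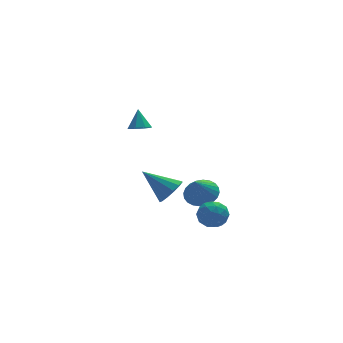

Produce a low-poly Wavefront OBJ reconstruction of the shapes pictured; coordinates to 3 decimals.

v -2.541 -2.685 2.502
v -2.222 -2.276 2.219
v -2.439 -2.115 3.438
v -2.665 -2.186 2.212
v -3.034 -2.388 2.375
v -3.115 -2.764 2.612
v -2.859 -3.093 2.785
v -2.416 -3.183 2.792
v -2.047 -2.981 2.629
v -1.966 -2.606 2.392
v 0.518 -2.891 -3.009
v 1.175 -2.533 -3.369
v 0.565 -3.887 -3.911
v 1.222 -3.529 -4.271
v 1.295 -3.864 -3.515
v 1.266 -3.249 -2.957
v 0.474 -3.171 -4.323
v 0.445 -2.556 -3.765
v 1.148 -2.706 -4.181
v 1.655 -3.134 -3.682
v 0.085 -3.286 -3.598
v 0.592 -3.714 -3.099
v 0.842 -2.625 -3.11
v 0.898 -3.795 -4.17
v 0.941 -3.992 -3.725
v 1.327 -3.782 -3.937
v 0.895 -3.045 -2.868
v 1.282 -2.835 -3.08
v 1.352 -3.617 -3.165
v 0.458 -3.585 -4.2
v 0.845 -3.375 -4.412
v 0.413 -2.638 -3.343
v 0.799 -2.428 -3.555
v 0.388 -2.803 -4.115
v 1.212 -2.516 -3.799
v 1.241 -3.101 -4.329
v 0.801 -2.891 -4.36
v 0.783 -2.53 -4.032
v 1.511 -2.768 -3.506
v 1.539 -3.353 -4.036
v 1.581 -3.55 -3.591
v 1.564 -3.188 -3.263
v 1.495 -2.869 -3.983
v 0.201 -3.067 -3.244
v 0.229 -3.652 -3.774
v 0.176 -3.232 -4.017
v 0.159 -2.87 -3.689
v 0.499 -3.319 -2.951
v 0.528 -3.904 -3.481
v 0.957 -3.89 -3.248
v 0.939 -3.529 -2.92
v 0.245 -3.551 -3.297
v 0.763 -1.839 -2.907
v 1.521 -1.672 -2.472
v 0.217 -2.421 -1.733
v 1.343 -1.381 -2.41
v 1.076 -1.159 -2.425
v 0.761 -1.041 -2.512
v 0.447 -1.044 -2.66
v 0.181 -1.168 -2.845
v 0.003 -1.395 -3.04
v -0.058 -1.688 -3.215
v 0.005 -2.005 -3.342
v 0.184 -2.296 -3.404
v 0.45 -2.518 -3.39
v 0.765 -2.636 -3.302
v 1.079 -2.633 -3.154
v 1.345 -2.509 -2.969
v 1.523 -2.283 -2.774
v 1.585 -1.989 -2.6
v -1.139 -3.053 -1.798
v -0.614 -3.138 -1.188
v -2.301 -2.227 -0.682
v -0.518 -2.738 -1.385
v -0.62 -2.437 -1.713
v -0.887 -2.333 -2.069
v -1.234 -2.457 -2.338
v -1.551 -2.77 -2.436
v -1.737 -3.173 -2.331
v -1.734 -3.538 -2.057
v -1.542 -3.749 -1.701
v -1.222 -3.739 -1.376
v -0.876 -3.511 -1.184
f 2 1 4
f 2 4 3
f 4 1 5
f 4 5 3
f 5 1 6
f 5 6 3
f 6 1 7
f 6 7 3
f 7 1 8
f 7 8 3
f 8 1 9
f 8 9 3
f 9 1 10
f 9 10 3
f 10 1 2
f 10 2 3
f 11 48 27
f 48 22 51
f 27 51 16
f 48 51 27
f 11 27 23
f 27 16 28
f 23 28 12
f 27 28 23
f 11 23 32
f 23 12 33
f 32 33 18
f 23 33 32
f 11 32 44
f 32 18 47
f 44 47 21
f 32 47 44
f 11 44 48
f 44 21 52
f 48 52 22
f 44 52 48
f 12 28 39
f 28 16 42
f 39 42 20
f 28 42 39
f 16 51 29
f 51 22 50
f 29 50 15
f 51 50 29
f 22 52 49
f 52 21 45
f 49 45 13
f 52 45 49
f 21 47 46
f 47 18 34
f 46 34 17
f 47 34 46
f 18 33 38
f 33 12 35
f 38 35 19
f 33 35 38
f 14 40 26
f 40 20 41
f 26 41 15
f 40 41 26
f 14 26 24
f 26 15 25
f 24 25 13
f 26 25 24
f 14 24 31
f 24 13 30
f 31 30 17
f 24 30 31
f 14 31 36
f 31 17 37
f 36 37 19
f 31 37 36
f 14 36 40
f 36 19 43
f 40 43 20
f 36 43 40
f 15 41 29
f 41 20 42
f 29 42 16
f 41 42 29
f 13 25 49
f 25 15 50
f 49 50 22
f 25 50 49
f 17 30 46
f 30 13 45
f 46 45 21
f 30 45 46
f 19 37 38
f 37 17 34
f 38 34 18
f 37 34 38
f 20 43 39
f 43 19 35
f 39 35 12
f 43 35 39
f 54 53 56
f 54 56 55
f 56 53 57
f 56 57 55
f 57 53 58
f 57 58 55
f 58 53 59
f 58 59 55
f 59 53 60
f 59 60 55
f 60 53 61
f 60 61 55
f 61 53 62
f 61 62 55
f 62 53 63
f 62 63 55
f 63 53 64
f 63 64 55
f 64 53 65
f 64 65 55
f 65 53 66
f 65 66 55
f 66 53 67
f 66 67 55
f 67 53 68
f 67 68 55
f 68 53 69
f 68 69 55
f 69 53 70
f 69 70 55
f 70 53 54
f 70 54 55
f 72 71 74
f 72 74 73
f 74 71 75
f 74 75 73
f 75 71 76
f 75 76 73
f 76 71 77
f 76 77 73
f 77 71 78
f 77 78 73
f 78 71 79
f 78 79 73
f 79 71 80
f 79 80 73
f 80 71 81
f 80 81 73
f 81 71 82
f 81 82 73
f 82 71 83
f 82 83 73
f 83 71 72
f 83 72 73



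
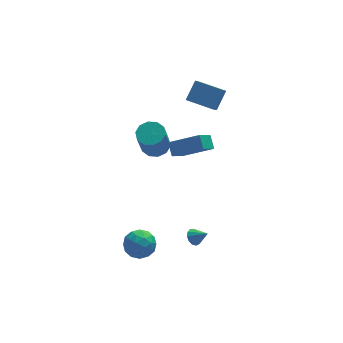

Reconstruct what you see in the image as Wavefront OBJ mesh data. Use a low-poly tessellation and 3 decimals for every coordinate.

v 1.179 -3.08 -3.136
v 1.6 -3.093 -3.549
v 1.841 -3.62 -2.444
v 1.647 -2.813 -3.376
v 1.546 -2.618 -3.127
v 1.328 -2.569 -2.88
v 1.063 -2.683 -2.715
v 0.834 -2.923 -2.683
v 0.715 -3.212 -2.796
v 0.743 -3.459 -3.016
v 0.91 -3.586 -3.274
v 1.161 -3.553 -3.489
v 1.419 -3.369 -3.591
v 3.003 4.287 2.936
v 2.467 3.113 4.103
v 3.785 4.976 3.987
v 3.249 3.802 5.154
v 4.451 3.238 2.546
v 3.915 2.064 3.713
v 5.233 3.927 3.597
v 4.697 2.753 4.764
v 0.151 1.559 1.716
v 0.959 1.167 1.771
v 0.458 0.41 3.72
v -0.351 0.801 3.664
v 1.002 1.68 1.982
v 0.5 0.923 3.931
v 0.719 2.147 2.091
v 0.218 1.39 4.039
v 0.22 2.389 2.056
v -0.282 1.632 4.005
v -0.306 2.314 1.892
v -0.808 1.556 3.84
v -0.658 1.95 1.66
v -1.159 1.193 3.609
v -0.7 1.437 1.449
v -1.202 0.68 3.398
v -0.418 0.97 1.341
v -0.919 0.213 3.289
v 0.082 0.728 1.375
v -0.42 -0.029 3.324
v 0.608 0.804 1.54
v 0.106 0.046 3.488
v 1.104 1.383 0.553
v 2.806 0.581 1.549
v 1.095 2.154 1.189
v 2.797 1.352 2.186
v 2.023 2.168 -0.386
v 3.725 1.366 0.611
v 2.014 2.939 0.251
v 3.716 2.137 1.247
v -2.88 -3.331 -2.487
v -1.903 -3.105 -2.253
v -2.757 -4.755 -1.627
v -1.78 -4.529 -1.393
v -2.548 -3.976 -0.986
v -2.624 -3.096 -1.517
v -2.036 -4.764 -2.363
v -2.112 -3.884 -2.894
v -1.381 -3.991 -2.176
v -1.697 -3.504 -1.325
v -2.963 -4.356 -2.555
v -3.279 -3.869 -1.704
v -2.402 -3.093 -2.445
v -2.258 -4.767 -1.435
v -2.709 -4.442 -1.195
v -2.134 -4.309 -1.058
v -2.826 -3.088 -2.013
v -2.251 -2.955 -1.875
v -2.631 -3.467 -1.13
v -2.409 -4.905 -2.005
v -1.834 -4.772 -1.867
v -2.526 -3.551 -2.822
v -1.951 -3.418 -2.685
v -2.029 -4.393 -2.75
v -1.521 -3.481 -2.263
v -1.449 -4.318 -1.758
v -1.599 -4.456 -2.328
v -1.644 -3.939 -2.64
v -1.707 -3.195 -1.763
v -1.634 -4.031 -1.257
v -2.086 -3.706 -1.018
v -2.131 -3.189 -1.33
v -1.4 -3.715 -1.718
v -3.026 -3.829 -2.623
v -2.953 -4.665 -2.117
v -2.529 -4.671 -2.55
v -2.574 -4.154 -2.862
v -3.211 -3.542 -2.122
v -3.139 -4.379 -1.617
v -3.016 -3.921 -1.24
v -3.061 -3.404 -1.552
v -3.26 -4.145 -2.162
f 2 1 4
f 2 4 3
f 4 1 5
f 4 5 3
f 5 1 6
f 5 6 3
f 6 1 7
f 6 7 3
f 7 1 8
f 7 8 3
f 8 1 9
f 8 9 3
f 9 1 10
f 9 10 3
f 10 1 11
f 10 11 3
f 11 1 12
f 11 12 3
f 12 1 13
f 12 13 3
f 13 1 2
f 13 2 3
f 15 17 14
f 18 15 14
f 14 17 16
f 16 18 14
f 15 21 17
f 19 15 18
f 19 21 15
f 17 21 16
f 20 18 16
f 16 21 20
f 20 19 18
f 21 19 20
f 23 22 26
f 23 26 24
f 24 26 27
f 24 27 25
f 26 22 28
f 26 28 27
f 27 28 29
f 27 29 25
f 28 22 30
f 28 30 29
f 29 30 31
f 29 31 25
f 30 22 32
f 30 32 31
f 31 32 33
f 31 33 25
f 32 22 34
f 32 34 33
f 33 34 35
f 33 35 25
f 34 22 36
f 34 36 35
f 35 36 37
f 35 37 25
f 36 22 38
f 36 38 37
f 37 38 39
f 37 39 25
f 38 22 40
f 38 40 39
f 39 40 41
f 39 41 25
f 40 22 42
f 40 42 41
f 41 42 43
f 41 43 25
f 42 22 23
f 42 23 43
f 43 23 24
f 43 24 25
f 45 47 44
f 48 45 44
f 44 47 46
f 46 48 44
f 45 51 47
f 49 45 48
f 49 51 45
f 47 51 46
f 50 48 46
f 46 51 50
f 50 49 48
f 51 49 50
f 52 89 68
f 89 63 92
f 68 92 57
f 89 92 68
f 52 68 64
f 68 57 69
f 64 69 53
f 68 69 64
f 52 64 73
f 64 53 74
f 73 74 59
f 64 74 73
f 52 73 85
f 73 59 88
f 85 88 62
f 73 88 85
f 52 85 89
f 85 62 93
f 89 93 63
f 85 93 89
f 53 69 80
f 69 57 83
f 80 83 61
f 69 83 80
f 57 92 70
f 92 63 91
f 70 91 56
f 92 91 70
f 63 93 90
f 93 62 86
f 90 86 54
f 93 86 90
f 62 88 87
f 88 59 75
f 87 75 58
f 88 75 87
f 59 74 79
f 74 53 76
f 79 76 60
f 74 76 79
f 55 81 67
f 81 61 82
f 67 82 56
f 81 82 67
f 55 67 65
f 67 56 66
f 65 66 54
f 67 66 65
f 55 65 72
f 65 54 71
f 72 71 58
f 65 71 72
f 55 72 77
f 72 58 78
f 77 78 60
f 72 78 77
f 55 77 81
f 77 60 84
f 81 84 61
f 77 84 81
f 56 82 70
f 82 61 83
f 70 83 57
f 82 83 70
f 54 66 90
f 66 56 91
f 90 91 63
f 66 91 90
f 58 71 87
f 71 54 86
f 87 86 62
f 71 86 87
f 60 78 79
f 78 58 75
f 79 75 59
f 78 75 79
f 61 84 80
f 84 60 76
f 80 76 53
f 84 76 80



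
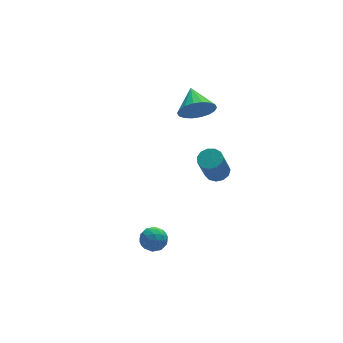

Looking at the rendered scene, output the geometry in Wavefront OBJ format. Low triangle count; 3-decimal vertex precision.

v -2.721 -3.122 -2.136
v -2.258 -3.611 -2.256
v -3.522 -3.789 -2.504
v -3.059 -4.278 -2.624
v -3.21 -4.101 -1.982
v -2.715 -3.689 -1.754
v -3.065 -3.711 -3.006
v -2.57 -3.299 -2.778
v -2.471 -3.975 -2.794
v -2.561 -4.216 -2.161
v -3.219 -3.184 -2.599
v -3.309 -3.425 -1.966
v -2.419 -3.308 -2.164
v -3.361 -4.092 -2.596
v -3.45 -3.988 -2.219
v -3.178 -4.276 -2.289
v -2.688 -3.354 -1.868
v -2.416 -3.641 -1.939
v -2.976 -3.929 -1.778
v -3.364 -3.759 -2.821
v -3.092 -4.046 -2.892
v -2.602 -3.124 -2.471
v -2.33 -3.412 -2.541
v -2.804 -3.471 -2.982
v -2.272 -3.809 -2.55
v -2.743 -4.201 -2.767
v -2.746 -3.868 -2.991
v -2.455 -3.626 -2.857
v -2.325 -3.951 -2.178
v -2.796 -4.343 -2.395
v -2.885 -4.239 -2.017
v -2.594 -3.997 -1.883
v -2.45 -4.165 -2.494
v -2.984 -3.057 -2.365
v -3.455 -3.449 -2.582
v -3.186 -3.403 -2.877
v -2.895 -3.161 -2.743
v -3.037 -3.199 -1.993
v -3.508 -3.591 -2.21
v -3.325 -3.774 -1.903
v -3.034 -3.532 -1.769
v -3.33 -3.235 -2.266
v 1.161 -1.481 -0.76
v 1.696 -1.746 -0.635
v 1.115 -2.224 0.845
v 0.579 -1.959 0.72
v 1.719 -1.422 -0.521
v 1.138 -1.9 0.958
v 1.565 -1.117 -0.484
v 0.984 -1.595 0.996
v 1.282 -0.928 -0.533
v 0.701 -1.406 0.946
v 0.961 -0.914 -0.655
v 0.38 -1.392 0.825
v 0.703 -1.08 -0.81
v 0.122 -1.558 0.67
v 0.591 -1.374 -0.949
v 0.01 -1.852 0.531
v 0.659 -1.701 -1.028
v 0.078 -2.179 0.452
v 0.887 -1.959 -1.022
v 0.305 -2.437 0.458
v 1.201 -2.065 -0.932
v 0.62 -2.543 0.547
v 1.503 -1.985 -0.788
v 0.922 -2.463 0.691
v 1.668 1.995 0.812
v 2.129 1.582 1.534
v 1.912 3.305 1.408
v 2.437 1.652 1.253
v 2.593 1.79 0.885
v 2.566 1.969 0.503
v 2.361 2.152 0.182
v 2.019 2.305 -0.014
v 1.608 2.396 -0.047
v 1.208 2.407 0.091
v 0.9 2.337 0.372
v 0.744 2.199 0.74
v 0.771 2.021 1.122
v 0.976 1.837 1.443
v 1.318 1.684 1.639
v 1.729 1.593 1.671
f 1 38 17
f 38 12 41
f 17 41 6
f 38 41 17
f 1 17 13
f 17 6 18
f 13 18 2
f 17 18 13
f 1 13 22
f 13 2 23
f 22 23 8
f 13 23 22
f 1 22 34
f 22 8 37
f 34 37 11
f 22 37 34
f 1 34 38
f 34 11 42
f 38 42 12
f 34 42 38
f 2 18 29
f 18 6 32
f 29 32 10
f 18 32 29
f 6 41 19
f 41 12 40
f 19 40 5
f 41 40 19
f 12 42 39
f 42 11 35
f 39 35 3
f 42 35 39
f 11 37 36
f 37 8 24
f 36 24 7
f 37 24 36
f 8 23 28
f 23 2 25
f 28 25 9
f 23 25 28
f 4 30 16
f 30 10 31
f 16 31 5
f 30 31 16
f 4 16 14
f 16 5 15
f 14 15 3
f 16 15 14
f 4 14 21
f 14 3 20
f 21 20 7
f 14 20 21
f 4 21 26
f 21 7 27
f 26 27 9
f 21 27 26
f 4 26 30
f 26 9 33
f 30 33 10
f 26 33 30
f 5 31 19
f 31 10 32
f 19 32 6
f 31 32 19
f 3 15 39
f 15 5 40
f 39 40 12
f 15 40 39
f 7 20 36
f 20 3 35
f 36 35 11
f 20 35 36
f 9 27 28
f 27 7 24
f 28 24 8
f 27 24 28
f 10 33 29
f 33 9 25
f 29 25 2
f 33 25 29
f 44 43 47
f 44 47 45
f 45 47 48
f 45 48 46
f 47 43 49
f 47 49 48
f 48 49 50
f 48 50 46
f 49 43 51
f 49 51 50
f 50 51 52
f 50 52 46
f 51 43 53
f 51 53 52
f 52 53 54
f 52 54 46
f 53 43 55
f 53 55 54
f 54 55 56
f 54 56 46
f 55 43 57
f 55 57 56
f 56 57 58
f 56 58 46
f 57 43 59
f 57 59 58
f 58 59 60
f 58 60 46
f 59 43 61
f 59 61 60
f 60 61 62
f 60 62 46
f 61 43 63
f 61 63 62
f 62 63 64
f 62 64 46
f 63 43 65
f 63 65 64
f 64 65 66
f 64 66 46
f 65 43 44
f 65 44 66
f 66 44 45
f 66 45 46
f 68 67 70
f 68 70 69
f 70 67 71
f 70 71 69
f 71 67 72
f 71 72 69
f 72 67 73
f 72 73 69
f 73 67 74
f 73 74 69
f 74 67 75
f 74 75 69
f 75 67 76
f 75 76 69
f 76 67 77
f 76 77 69
f 77 67 78
f 77 78 69
f 78 67 79
f 78 79 69
f 79 67 80
f 79 80 69
f 80 67 81
f 80 81 69
f 81 67 82
f 81 82 69
f 82 67 68
f 82 68 69



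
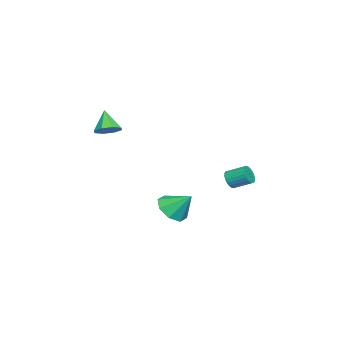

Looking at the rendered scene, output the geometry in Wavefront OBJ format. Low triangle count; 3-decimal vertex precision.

v -3.169 2.715 -0.85
v -2.783 2.554 -0.508
v -2.786 3.484 -0.067
v -3.171 3.645 -0.41
v -2.668 2.629 -0.667
v -2.671 3.56 -0.226
v -2.629 2.718 -0.854
v -2.631 3.649 -0.413
v -2.672 2.806 -1.041
v -2.674 3.737 -0.6
v -2.79 2.88 -1.198
v -2.793 3.811 -0.757
v -2.966 2.929 -1.303
v -2.969 3.86 -0.862
v -3.173 2.946 -1.338
v -3.176 3.877 -0.898
v -3.38 2.927 -1.3
v -3.382 3.858 -0.859
v -3.554 2.876 -1.193
v -3.557 3.806 -0.752
v -3.669 2.8 -1.034
v -3.672 3.731 -0.593
v -3.709 2.711 -0.847
v -3.711 3.642 -0.406
v -3.666 2.623 -0.66
v -3.668 3.554 -0.219
v -3.547 2.549 -0.503
v -3.55 3.48 -0.062
v -3.371 2.5 -0.398
v -3.374 3.431 0.043
v -3.164 2.483 -0.362
v -3.167 3.414 0.078
v -2.958 2.502 -0.401
v -2.96 3.433 0.04
v 1.751 -1.496 3.401
v 2.157 -1.12 3.761
v 1.189 -1.864 4.419
v 1.739 -0.873 3.619
v 1.329 -0.992 3.35
v 1.166 -1.405 3.11
v 1.346 -1.872 3.041
v 1.763 -2.119 3.183
v 2.174 -2.001 3.452
v 2.337 -1.587 3.692
v -2.001 0.266 -2.587
v -1.563 0.794 -3.199
v -1.859 1.254 -1.633
v -2.26 0.898 -3.203
v -2.805 0.632 -2.846
v -2.879 0.152 -2.336
v -2.44 -0.262 -1.974
v -1.743 -0.366 -1.97
v -1.198 -0.1 -2.328
v -1.124 0.381 -2.837
f 2 1 5
f 2 5 3
f 3 5 6
f 3 6 4
f 5 1 7
f 5 7 6
f 6 7 8
f 6 8 4
f 7 1 9
f 7 9 8
f 8 9 10
f 8 10 4
f 9 1 11
f 9 11 10
f 10 11 12
f 10 12 4
f 11 1 13
f 11 13 12
f 12 13 14
f 12 14 4
f 13 1 15
f 13 15 14
f 14 15 16
f 14 16 4
f 15 1 17
f 15 17 16
f 16 17 18
f 16 18 4
f 17 1 19
f 17 19 18
f 18 19 20
f 18 20 4
f 19 1 21
f 19 21 20
f 20 21 22
f 20 22 4
f 21 1 23
f 21 23 22
f 22 23 24
f 22 24 4
f 23 1 25
f 23 25 24
f 24 25 26
f 24 26 4
f 25 1 27
f 25 27 26
f 26 27 28
f 26 28 4
f 27 1 29
f 27 29 28
f 28 29 30
f 28 30 4
f 29 1 31
f 29 31 30
f 30 31 32
f 30 32 4
f 31 1 33
f 31 33 32
f 32 33 34
f 32 34 4
f 33 1 2
f 33 2 34
f 34 2 3
f 34 3 4
f 36 35 38
f 36 38 37
f 38 35 39
f 38 39 37
f 39 35 40
f 39 40 37
f 40 35 41
f 40 41 37
f 41 35 42
f 41 42 37
f 42 35 43
f 42 43 37
f 43 35 44
f 43 44 37
f 44 35 36
f 44 36 37
f 46 45 48
f 46 48 47
f 48 45 49
f 48 49 47
f 49 45 50
f 49 50 47
f 50 45 51
f 50 51 47
f 51 45 52
f 51 52 47
f 52 45 53
f 52 53 47
f 53 45 54
f 53 54 47
f 54 45 46
f 54 46 47



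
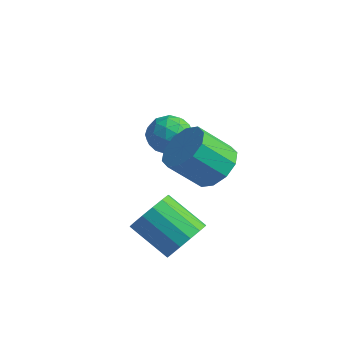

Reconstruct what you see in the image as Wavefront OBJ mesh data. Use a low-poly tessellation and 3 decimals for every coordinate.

v 2.27 0.1 0.958
v 2.656 0.478 1.492
v 2.117 -0.222 2.377
v 1.73 -0.6 1.842
v 2.249 0.702 1.422
v 1.71 0.002 2.306
v 1.85 0.696 1.174
v 1.311 -0.004 2.058
v 1.612 0.462 0.843
v 1.072 -0.237 1.728
v 1.624 0.091 0.557
v 1.085 -0.609 1.441
v 1.883 -0.278 0.423
v 1.344 -0.978 1.308
v 2.29 -0.502 0.494
v 1.751 -1.202 1.378
v 2.689 -0.496 0.742
v 2.15 -1.196 1.626
v 2.928 -0.263 1.072
v 2.388 -0.962 1.957
v 2.915 0.109 1.359
v 2.376 -0.591 2.243
v -1.366 1.9 0.323
v -0.712 1.993 0.596
v -0.908 1.367 -0.596
v -0.254 1.46 -0.323
v -0.711 1.007 -0.011
v -0.994 1.337 0.557
v -0.626 2.023 -0.557
v -0.909 2.353 0.011
v -0.254 2.069 0.052
v -0.307 1.441 0.39
v -1.313 1.919 -0.39
v -1.366 1.291 -0.052
v -1.08 1.993 0.54
v -0.54 1.367 -0.54
v -0.809 1.101 -0.356
v -0.425 1.155 -0.196
v -1.245 1.608 0.517
v -0.861 1.662 0.678
v -0.86 1.083 0.321
v -0.759 1.698 -0.678
v -0.375 1.752 -0.517
v -1.195 2.205 0.196
v -0.811 2.259 0.356
v -0.76 2.277 -0.321
v -0.426 2.092 0.381
v -0.156 1.779 -0.159
v -0.375 2.11 -0.297
v -0.542 2.304 0.037
v -0.457 1.723 0.579
v -0.187 1.41 0.039
v -0.456 1.144 0.223
v -0.623 1.337 0.557
v -0.188 1.768 0.26
v -1.433 1.95 -0.039
v -1.163 1.637 -0.579
v -0.997 2.023 -0.557
v -1.164 2.216 -0.223
v -1.464 1.581 0.159
v -1.194 1.268 -0.381
v -1.078 1.056 -0.037
v -1.245 1.25 0.297
v -1.432 1.592 -0.26
v 2.167 -0.924 -1.497
v 2.577 -1.242 -0.983
v 1.443 -1.453 -0.209
v 1.033 -1.136 -0.723
v 2.572 -0.875 -0.891
v 1.437 -1.087 -0.117
v 2.458 -0.522 -0.962
v 1.323 -0.733 -0.187
v 2.266 -0.276 -1.176
v 1.131 -0.488 -0.401
v 2.048 -0.204 -1.476
v 0.913 -0.416 -0.701
v 1.862 -0.325 -1.781
v 0.727 -0.537 -1.007
v 1.757 -0.607 -2.011
v 0.623 -0.818 -1.237
v 1.763 -0.973 -2.103
v 0.628 -1.185 -1.329
v 1.877 -1.327 -2.033
v 0.742 -1.538 -1.258
v 2.069 -1.572 -1.819
v 0.934 -1.784 -1.044
v 2.287 -1.644 -1.519
v 1.152 -1.856 -0.744
v 2.473 -1.523 -1.213
v 1.338 -1.735 -0.439
f 2 1 5
f 2 5 3
f 3 5 6
f 3 6 4
f 5 1 7
f 5 7 6
f 6 7 8
f 6 8 4
f 7 1 9
f 7 9 8
f 8 9 10
f 8 10 4
f 9 1 11
f 9 11 10
f 10 11 12
f 10 12 4
f 11 1 13
f 11 13 12
f 12 13 14
f 12 14 4
f 13 1 15
f 13 15 14
f 14 15 16
f 14 16 4
f 15 1 17
f 15 17 16
f 16 17 18
f 16 18 4
f 17 1 19
f 17 19 18
f 18 19 20
f 18 20 4
f 19 1 21
f 19 21 20
f 20 21 22
f 20 22 4
f 21 1 2
f 21 2 22
f 22 2 3
f 22 3 4
f 23 60 39
f 60 34 63
f 39 63 28
f 60 63 39
f 23 39 35
f 39 28 40
f 35 40 24
f 39 40 35
f 23 35 44
f 35 24 45
f 44 45 30
f 35 45 44
f 23 44 56
f 44 30 59
f 56 59 33
f 44 59 56
f 23 56 60
f 56 33 64
f 60 64 34
f 56 64 60
f 24 40 51
f 40 28 54
f 51 54 32
f 40 54 51
f 28 63 41
f 63 34 62
f 41 62 27
f 63 62 41
f 34 64 61
f 64 33 57
f 61 57 25
f 64 57 61
f 33 59 58
f 59 30 46
f 58 46 29
f 59 46 58
f 30 45 50
f 45 24 47
f 50 47 31
f 45 47 50
f 26 52 38
f 52 32 53
f 38 53 27
f 52 53 38
f 26 38 36
f 38 27 37
f 36 37 25
f 38 37 36
f 26 36 43
f 36 25 42
f 43 42 29
f 36 42 43
f 26 43 48
f 43 29 49
f 48 49 31
f 43 49 48
f 26 48 52
f 48 31 55
f 52 55 32
f 48 55 52
f 27 53 41
f 53 32 54
f 41 54 28
f 53 54 41
f 25 37 61
f 37 27 62
f 61 62 34
f 37 62 61
f 29 42 58
f 42 25 57
f 58 57 33
f 42 57 58
f 31 49 50
f 49 29 46
f 50 46 30
f 49 46 50
f 32 55 51
f 55 31 47
f 51 47 24
f 55 47 51
f 66 65 69
f 66 69 67
f 67 69 70
f 67 70 68
f 69 65 71
f 69 71 70
f 70 71 72
f 70 72 68
f 71 65 73
f 71 73 72
f 72 73 74
f 72 74 68
f 73 65 75
f 73 75 74
f 74 75 76
f 74 76 68
f 75 65 77
f 75 77 76
f 76 77 78
f 76 78 68
f 77 65 79
f 77 79 78
f 78 79 80
f 78 80 68
f 79 65 81
f 79 81 80
f 80 81 82
f 80 82 68
f 81 65 83
f 81 83 82
f 82 83 84
f 82 84 68
f 83 65 85
f 83 85 84
f 84 85 86
f 84 86 68
f 85 65 87
f 85 87 86
f 86 87 88
f 86 88 68
f 87 65 89
f 87 89 88
f 88 89 90
f 88 90 68
f 89 65 66
f 89 66 90
f 90 66 67
f 90 67 68



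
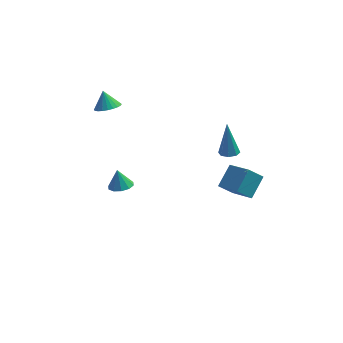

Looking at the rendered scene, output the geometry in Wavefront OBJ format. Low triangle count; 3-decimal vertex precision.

v 2.92 -3.34 0.852
v 2.151 -3.445 1.559
v 3.537 -2.331 1.674
v 2.768 -2.437 2.381
v 3.852 -4.583 1.679
v 3.083 -4.689 2.386
v 4.469 -3.575 2.501
v 3.7 -3.68 3.208
v -3.059 0.761 -2.736
v -2.678 1.373 -2.854
v -3.261 1.099 -1.644
v -3.109 1.455 -2.959
v -3.521 1.272 -2.979
v -3.757 0.894 -2.905
v -3.726 0.466 -2.767
v -3.441 0.15 -2.617
v -3.009 0.068 -2.512
v -2.597 0.251 -2.493
v -2.362 0.629 -2.566
v -2.393 1.057 -2.704
v -3.778 3.287 1.939
v -3.091 3.657 1.932
v -4.042 3.793 2.901
v -3.266 3.854 1.78
v -3.519 3.965 1.652
v -3.812 3.972 1.568
v -4.099 3.875 1.54
v -4.337 3.689 1.573
v -4.49 3.441 1.661
v -4.535 3.169 1.792
v -4.464 2.916 1.945
v -4.289 2.719 2.097
v -4.036 2.608 2.225
v -3.743 2.601 2.309
v -3.456 2.698 2.337
v -3.218 2.884 2.304
v -3.065 3.132 2.216
v -3.02 3.404 2.085
v 2.92 2.734 -1.648
v 3.391 3.115 -1.723
v 2.78 3.306 0.388
v 2.981 3.32 -1.808
v 2.535 3.182 -1.801
v 2.315 2.782 -1.703
v 2.45 2.354 -1.574
v 2.86 2.149 -1.488
v 3.306 2.287 -1.496
v 3.526 2.687 -1.593
f 2 4 1
f 5 2 1
f 1 4 3
f 3 5 1
f 2 8 4
f 6 2 5
f 6 8 2
f 4 8 3
f 7 5 3
f 3 8 7
f 7 6 5
f 8 6 7
f 10 9 12
f 10 12 11
f 12 9 13
f 12 13 11
f 13 9 14
f 13 14 11
f 14 9 15
f 14 15 11
f 15 9 16
f 15 16 11
f 16 9 17
f 16 17 11
f 17 9 18
f 17 18 11
f 18 9 19
f 18 19 11
f 19 9 20
f 19 20 11
f 20 9 10
f 20 10 11
f 22 21 24
f 22 24 23
f 24 21 25
f 24 25 23
f 25 21 26
f 25 26 23
f 26 21 27
f 26 27 23
f 27 21 28
f 27 28 23
f 28 21 29
f 28 29 23
f 29 21 30
f 29 30 23
f 30 21 31
f 30 31 23
f 31 21 32
f 31 32 23
f 32 21 33
f 32 33 23
f 33 21 34
f 33 34 23
f 34 21 35
f 34 35 23
f 35 21 36
f 35 36 23
f 36 21 37
f 36 37 23
f 37 21 38
f 37 38 23
f 38 21 22
f 38 22 23
f 40 39 42
f 40 42 41
f 42 39 43
f 42 43 41
f 43 39 44
f 43 44 41
f 44 39 45
f 44 45 41
f 45 39 46
f 45 46 41
f 46 39 47
f 46 47 41
f 47 39 48
f 47 48 41
f 48 39 40
f 48 40 41



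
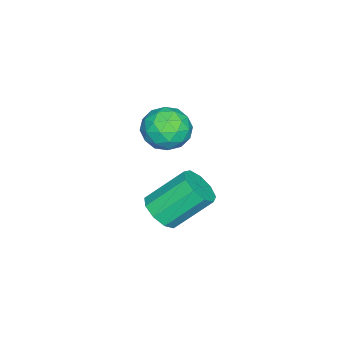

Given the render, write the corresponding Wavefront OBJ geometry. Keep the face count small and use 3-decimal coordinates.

v -3.338 -2.556 -2.153
v -2.469 -3.032 -1.868
v -4.191 -3.968 -1.912
v -3.322 -4.444 -1.627
v -3.734 -3.717 -1.024
v -3.207 -2.844 -1.173
v -3.453 -4.156 -2.607
v -2.926 -3.283 -2.756
v -2.541 -4.021 -2.148
v -2.714 -3.749 -1.169
v -3.946 -3.251 -2.611
v -4.119 -2.979 -1.632
v -2.829 -2.67 -2.032
v -3.831 -4.33 -1.748
v -4.073 -3.903 -1.394
v -3.563 -4.182 -1.226
v -3.262 -2.559 -1.623
v -2.752 -2.839 -1.455
v -3.495 -3.242 -0.959
v -3.908 -4.161 -2.325
v -3.398 -4.441 -2.157
v -3.097 -2.818 -2.554
v -2.587 -3.097 -2.386
v -3.165 -3.758 -2.821
v -2.36 -3.531 -2.029
v -2.862 -4.361 -1.887
v -2.939 -4.192 -2.463
v -2.629 -3.679 -2.551
v -2.462 -3.371 -1.453
v -2.963 -4.201 -1.312
v -3.205 -3.774 -0.957
v -2.896 -3.261 -1.045
v -2.504 -3.952 -1.618
v -3.697 -2.799 -2.468
v -4.198 -3.629 -2.327
v -3.764 -3.739 -2.735
v -3.455 -3.226 -2.823
v -3.798 -2.639 -1.893
v -4.3 -3.469 -1.751
v -4.031 -3.321 -1.229
v -3.721 -2.808 -1.317
v -4.156 -3.048 -2.162
v 0.944 -1.982 -2.802
v 1.393 -2.346 -2.221
v 0.706 -1.142 -0.936
v 0.256 -0.778 -1.518
v 1.685 -1.928 -2.456
v 0.998 -0.724 -1.171
v 1.63 -1.536 -2.853
v 0.943 -0.332 -1.569
v 1.253 -1.352 -3.227
v 0.566 -0.148 -1.942
v 0.732 -1.463 -3.401
v 0.045 -0.259 -2.117
v 0.31 -1.817 -3.296
v -0.377 -0.613 -2.011
v 0.184 -2.248 -2.959
v -0.503 -1.044 -1.675
v 0.414 -2.554 -2.549
v -0.274 -1.35 -1.265
v 0.891 -2.593 -2.258
v 0.204 -1.389 -0.973
f 1 38 17
f 38 12 41
f 17 41 6
f 38 41 17
f 1 17 13
f 17 6 18
f 13 18 2
f 17 18 13
f 1 13 22
f 13 2 23
f 22 23 8
f 13 23 22
f 1 22 34
f 22 8 37
f 34 37 11
f 22 37 34
f 1 34 38
f 34 11 42
f 38 42 12
f 34 42 38
f 2 18 29
f 18 6 32
f 29 32 10
f 18 32 29
f 6 41 19
f 41 12 40
f 19 40 5
f 41 40 19
f 12 42 39
f 42 11 35
f 39 35 3
f 42 35 39
f 11 37 36
f 37 8 24
f 36 24 7
f 37 24 36
f 8 23 28
f 23 2 25
f 28 25 9
f 23 25 28
f 4 30 16
f 30 10 31
f 16 31 5
f 30 31 16
f 4 16 14
f 16 5 15
f 14 15 3
f 16 15 14
f 4 14 21
f 14 3 20
f 21 20 7
f 14 20 21
f 4 21 26
f 21 7 27
f 26 27 9
f 21 27 26
f 4 26 30
f 26 9 33
f 30 33 10
f 26 33 30
f 5 31 19
f 31 10 32
f 19 32 6
f 31 32 19
f 3 15 39
f 15 5 40
f 39 40 12
f 15 40 39
f 7 20 36
f 20 3 35
f 36 35 11
f 20 35 36
f 9 27 28
f 27 7 24
f 28 24 8
f 27 24 28
f 10 33 29
f 33 9 25
f 29 25 2
f 33 25 29
f 44 43 47
f 44 47 45
f 45 47 48
f 45 48 46
f 47 43 49
f 47 49 48
f 48 49 50
f 48 50 46
f 49 43 51
f 49 51 50
f 50 51 52
f 50 52 46
f 51 43 53
f 51 53 52
f 52 53 54
f 52 54 46
f 53 43 55
f 53 55 54
f 54 55 56
f 54 56 46
f 55 43 57
f 55 57 56
f 56 57 58
f 56 58 46
f 57 43 59
f 57 59 58
f 58 59 60
f 58 60 46
f 59 43 61
f 59 61 60
f 60 61 62
f 60 62 46
f 61 43 44
f 61 44 62
f 62 44 45
f 62 45 46



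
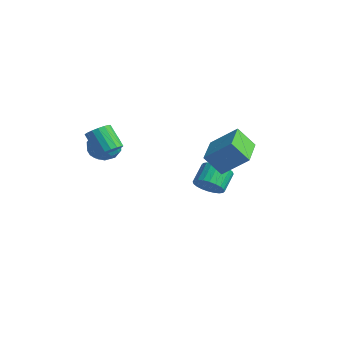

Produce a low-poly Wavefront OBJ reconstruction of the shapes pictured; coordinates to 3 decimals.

v 2.364 1.826 1.235
v 3.433 2.856 2.468
v 3.019 2.536 0.074
v 4.088 3.566 1.308
v 3.892 0.314 1.172
v 4.961 1.344 2.406
v 4.547 1.024 0.012
v 5.616 2.054 1.245
v 1.076 -3.722 1.666
v 1.643 -3.651 2.167
v 0.61 -3.787 3.355
v 0.044 -3.858 2.854
v 1.533 -3.309 2.111
v 0.501 -3.445 3.299
v 1.319 -3.061 1.953
v 0.286 -3.197 3.14
v 1.049 -2.965 1.729
v 0.016 -3.101 2.917
v 0.785 -3.042 1.491
v -0.248 -3.179 2.678
v 0.588 -3.275 1.292
v -0.445 -3.412 2.48
v 0.503 -3.611 1.18
v -0.53 -3.747 2.368
v 0.549 -3.971 1.179
v -0.484 -4.108 2.367
v 0.716 -4.275 1.289
v -0.317 -4.411 2.477
v 0.966 -4.452 1.486
v -0.067 -4.588 2.674
v 1.241 -4.462 1.724
v 0.208 -4.598 2.912
v 1.478 -4.302 1.949
v 0.445 -4.438 3.137
v 1.623 -4.009 2.109
v 0.59 -4.145 3.297
v 0.902 2.765 -3.152
v 1.747 3.198 -3.115
v 1.202 4.188 -2.271
v 0.358 3.755 -2.308
v 1.593 3.364 -3.408
v 1.049 4.354 -2.565
v 1.335 3.439 -3.663
v 0.79 4.429 -2.82
v 1.01 3.411 -3.84
v 0.465 4.401 -2.997
v 0.669 3.285 -3.912
v 0.124 4.274 -3.069
v 0.364 3.079 -3.868
v -0.181 4.069 -3.025
v 0.14 2.826 -3.716
v -0.405 3.816 -2.872
v 0.033 2.564 -3.477
v -0.512 3.553 -2.633
v 0.058 2.332 -3.189
v -0.487 3.322 -2.345
v 0.211 2.166 -2.895
v -0.333 3.156 -2.052
v 0.47 2.091 -2.64
v -0.075 3.081 -1.797
v 0.795 2.119 -2.463
v 0.25 3.109 -1.62
v 1.136 2.246 -2.391
v 0.591 3.235 -1.548
v 1.441 2.451 -2.435
v 0.896 3.441 -1.592
v 1.665 2.704 -2.588
v 1.12 3.694 -1.744
v 1.772 2.967 -2.827
v 1.227 3.956 -1.983
v -0.59 -2.185 1.529
v -0.02 -2.496 0.729
v -1.76 -3.304 1.131
v -1.19 -3.615 0.331
v -0.877 -3.81 1.293
v -0.154 -3.118 1.539
v -1.626 -2.682 0.321
v -0.903 -1.99 0.567
v -0.66 -2.803 -0.018
v -0.197 -3.5 0.583
v -1.583 -2.3 1.277
v -1.12 -2.997 1.878
v -0.202 -2.242 1.164
v -1.578 -3.558 0.696
v -1.394 -3.672 1.262
v -1.059 -3.855 0.792
v -0.281 -2.608 1.64
v 0.054 -2.791 1.17
v -0.45 -3.563 1.502
v -1.834 -3.009 0.69
v -1.499 -3.192 0.22
v -0.721 -1.945 1.068
v -0.386 -2.128 0.598
v -1.33 -2.237 0.358
v -0.244 -2.606 0.255
v -0.931 -3.264 0.021
v -1.188 -2.715 0.015
v -0.763 -2.308 0.159
v 0.028 -3.015 0.608
v -0.659 -3.673 0.374
v -0.475 -3.788 0.94
v -0.05 -3.381 1.084
v -0.348 -3.196 0.169
v -1.121 -2.127 1.486
v -1.808 -2.785 1.252
v -1.73 -2.419 0.776
v -1.305 -2.012 0.92
v -0.849 -2.536 1.839
v -1.536 -3.194 1.605
v -1.017 -3.492 1.701
v -0.592 -3.085 1.845
v -1.432 -2.604 1.691
f 2 4 1
f 5 2 1
f 1 4 3
f 3 5 1
f 2 8 4
f 6 2 5
f 6 8 2
f 4 8 3
f 7 5 3
f 3 8 7
f 7 6 5
f 8 6 7
f 10 9 13
f 10 13 11
f 11 13 14
f 11 14 12
f 13 9 15
f 13 15 14
f 14 15 16
f 14 16 12
f 15 9 17
f 15 17 16
f 16 17 18
f 16 18 12
f 17 9 19
f 17 19 18
f 18 19 20
f 18 20 12
f 19 9 21
f 19 21 20
f 20 21 22
f 20 22 12
f 21 9 23
f 21 23 22
f 22 23 24
f 22 24 12
f 23 9 25
f 23 25 24
f 24 25 26
f 24 26 12
f 25 9 27
f 25 27 26
f 26 27 28
f 26 28 12
f 27 9 29
f 27 29 28
f 28 29 30
f 28 30 12
f 29 9 31
f 29 31 30
f 30 31 32
f 30 32 12
f 31 9 33
f 31 33 32
f 32 33 34
f 32 34 12
f 33 9 35
f 33 35 34
f 34 35 36
f 34 36 12
f 35 9 10
f 35 10 36
f 36 10 11
f 36 11 12
f 38 37 41
f 38 41 39
f 39 41 42
f 39 42 40
f 41 37 43
f 41 43 42
f 42 43 44
f 42 44 40
f 43 37 45
f 43 45 44
f 44 45 46
f 44 46 40
f 45 37 47
f 45 47 46
f 46 47 48
f 46 48 40
f 47 37 49
f 47 49 48
f 48 49 50
f 48 50 40
f 49 37 51
f 49 51 50
f 50 51 52
f 50 52 40
f 51 37 53
f 51 53 52
f 52 53 54
f 52 54 40
f 53 37 55
f 53 55 54
f 54 55 56
f 54 56 40
f 55 37 57
f 55 57 56
f 56 57 58
f 56 58 40
f 57 37 59
f 57 59 58
f 58 59 60
f 58 60 40
f 59 37 61
f 59 61 60
f 60 61 62
f 60 62 40
f 61 37 63
f 61 63 62
f 62 63 64
f 62 64 40
f 63 37 65
f 63 65 64
f 64 65 66
f 64 66 40
f 65 37 67
f 65 67 66
f 66 67 68
f 66 68 40
f 67 37 69
f 67 69 68
f 68 69 70
f 68 70 40
f 69 37 38
f 69 38 70
f 70 38 39
f 70 39 40
f 71 108 87
f 108 82 111
f 87 111 76
f 108 111 87
f 71 87 83
f 87 76 88
f 83 88 72
f 87 88 83
f 71 83 92
f 83 72 93
f 92 93 78
f 83 93 92
f 71 92 104
f 92 78 107
f 104 107 81
f 92 107 104
f 71 104 108
f 104 81 112
f 108 112 82
f 104 112 108
f 72 88 99
f 88 76 102
f 99 102 80
f 88 102 99
f 76 111 89
f 111 82 110
f 89 110 75
f 111 110 89
f 82 112 109
f 112 81 105
f 109 105 73
f 112 105 109
f 81 107 106
f 107 78 94
f 106 94 77
f 107 94 106
f 78 93 98
f 93 72 95
f 98 95 79
f 93 95 98
f 74 100 86
f 100 80 101
f 86 101 75
f 100 101 86
f 74 86 84
f 86 75 85
f 84 85 73
f 86 85 84
f 74 84 91
f 84 73 90
f 91 90 77
f 84 90 91
f 74 91 96
f 91 77 97
f 96 97 79
f 91 97 96
f 74 96 100
f 96 79 103
f 100 103 80
f 96 103 100
f 75 101 89
f 101 80 102
f 89 102 76
f 101 102 89
f 73 85 109
f 85 75 110
f 109 110 82
f 85 110 109
f 77 90 106
f 90 73 105
f 106 105 81
f 90 105 106
f 79 97 98
f 97 77 94
f 98 94 78
f 97 94 98
f 80 103 99
f 103 79 95
f 99 95 72
f 103 95 99

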